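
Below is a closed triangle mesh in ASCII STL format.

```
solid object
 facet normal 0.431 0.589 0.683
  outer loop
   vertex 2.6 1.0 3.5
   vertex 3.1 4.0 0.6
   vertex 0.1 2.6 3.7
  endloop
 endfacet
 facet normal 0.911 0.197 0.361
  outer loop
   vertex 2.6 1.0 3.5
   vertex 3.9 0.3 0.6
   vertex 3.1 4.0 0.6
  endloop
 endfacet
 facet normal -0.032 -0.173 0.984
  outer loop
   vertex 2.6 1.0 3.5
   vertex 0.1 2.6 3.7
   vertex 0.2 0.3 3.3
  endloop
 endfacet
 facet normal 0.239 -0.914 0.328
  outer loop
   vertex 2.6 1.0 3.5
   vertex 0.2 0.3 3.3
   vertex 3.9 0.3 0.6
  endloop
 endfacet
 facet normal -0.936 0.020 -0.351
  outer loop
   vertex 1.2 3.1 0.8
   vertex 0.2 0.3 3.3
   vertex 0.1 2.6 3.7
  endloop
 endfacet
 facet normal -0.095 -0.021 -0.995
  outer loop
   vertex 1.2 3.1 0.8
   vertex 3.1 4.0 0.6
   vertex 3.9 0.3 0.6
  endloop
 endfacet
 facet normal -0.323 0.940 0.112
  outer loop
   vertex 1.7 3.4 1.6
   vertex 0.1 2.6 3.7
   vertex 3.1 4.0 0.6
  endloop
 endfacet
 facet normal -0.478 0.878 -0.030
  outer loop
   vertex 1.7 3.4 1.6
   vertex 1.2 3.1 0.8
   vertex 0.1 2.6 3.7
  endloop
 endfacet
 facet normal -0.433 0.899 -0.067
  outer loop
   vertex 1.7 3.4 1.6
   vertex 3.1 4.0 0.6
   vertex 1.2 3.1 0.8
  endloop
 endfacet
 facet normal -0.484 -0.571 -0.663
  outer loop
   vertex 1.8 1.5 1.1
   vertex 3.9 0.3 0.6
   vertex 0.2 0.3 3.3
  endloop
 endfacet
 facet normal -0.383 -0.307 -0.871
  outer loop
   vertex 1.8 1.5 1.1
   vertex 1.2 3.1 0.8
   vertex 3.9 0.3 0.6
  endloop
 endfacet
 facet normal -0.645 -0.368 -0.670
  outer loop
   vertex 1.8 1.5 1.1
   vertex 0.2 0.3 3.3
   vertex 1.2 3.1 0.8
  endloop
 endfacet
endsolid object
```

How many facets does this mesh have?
12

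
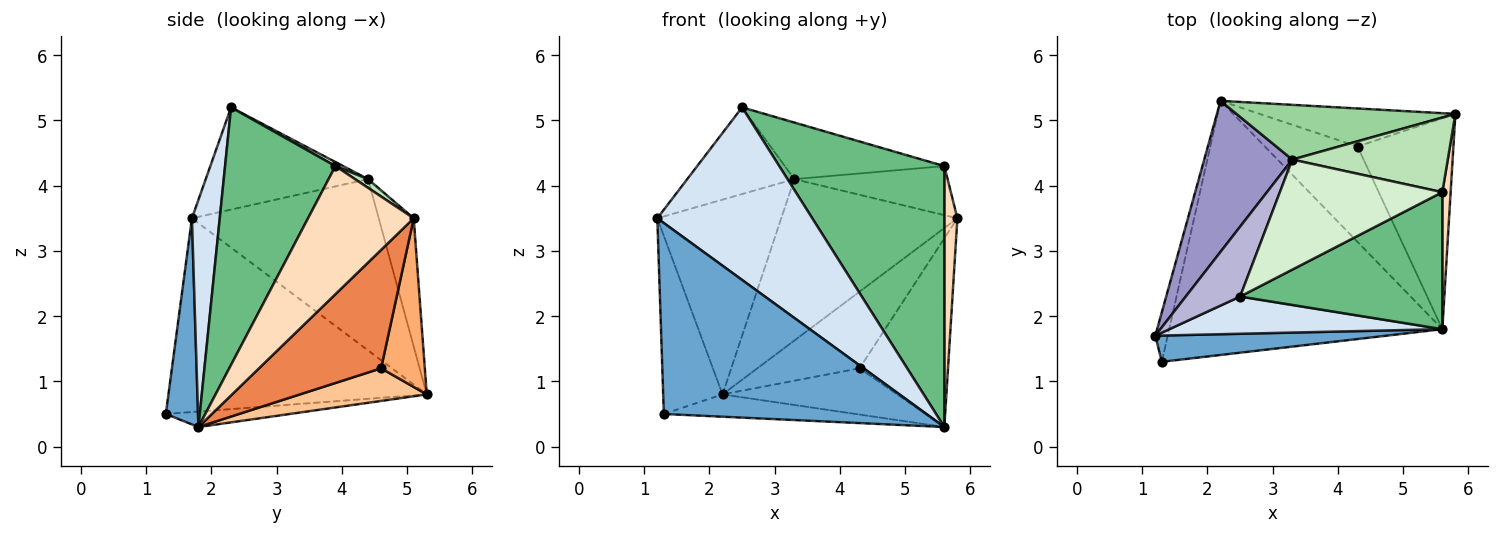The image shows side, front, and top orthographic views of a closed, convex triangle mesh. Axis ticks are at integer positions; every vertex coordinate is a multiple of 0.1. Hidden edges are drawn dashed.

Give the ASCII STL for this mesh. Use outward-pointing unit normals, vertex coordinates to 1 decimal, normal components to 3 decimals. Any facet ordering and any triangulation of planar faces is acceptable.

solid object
 facet normal 0.121 -0.983 0.135
  outer loop
   vertex 1.3 1.3 0.5
   vertex 5.6 1.8 0.3
   vertex 1.2 1.7 3.5
  endloop
 endfacet
 facet normal -0.973 0.224 -0.062
  outer loop
   vertex 1.3 1.3 0.5
   vertex 1.2 1.7 3.5
   vertex 2.2 5.3 0.8
  endloop
 endfacet
 facet normal -0.056 0.087 -0.995
  outer loop
   vertex 1.3 1.3 0.5
   vertex 2.2 5.3 0.8
   vertex 5.6 1.8 0.3
  endloop
 endfacet
 facet normal 0.173 -0.963 0.208
  outer loop
   vertex 2.5 2.3 5.2
   vertex 1.2 1.7 3.5
   vertex 5.6 1.8 0.3
  endloop
 endfacet
 facet normal 0.677 0.491 -0.548
  outer loop
   vertex 4.3 4.6 1.2
   vertex 5.8 5.1 3.5
   vertex 5.6 1.8 0.3
  endloop
 endfacet
 facet normal 0.358 0.836 -0.415
  outer loop
   vertex 4.3 4.6 1.2
   vertex 2.2 5.3 0.8
   vertex 5.8 5.1 3.5
  endloop
 endfacet
 facet normal 0.302 0.416 -0.858
  outer loop
   vertex 4.3 4.6 1.2
   vertex 5.6 1.8 0.3
   vertex 2.2 5.3 0.8
  endloop
 endfacet
 facet normal 0.990 -0.122 0.064
  outer loop
   vertex 5.6 3.9 4.3
   vertex 5.6 1.8 0.3
   vertex 5.8 5.1 3.5
  endloop
 endfacet
 facet normal 0.509 -0.762 0.400
  outer loop
   vertex 5.6 3.9 4.3
   vertex 2.5 2.3 5.2
   vertex 5.6 1.8 0.3
  endloop
 endfacet
 facet normal -0.185 0.931 0.315
  outer loop
   vertex 3.3 4.4 4.1
   vertex 5.8 5.1 3.5
   vertex 2.2 5.3 0.8
  endloop
 endfacet
 facet normal 0.047 0.549 0.835
  outer loop
   vertex 3.3 4.4 4.1
   vertex 5.6 3.9 4.3
   vertex 5.8 5.1 3.5
  endloop
 endfacet
 facet normal 0.022 0.457 0.889
  outer loop
   vertex 3.3 4.4 4.1
   vertex 2.5 2.3 5.2
   vertex 5.6 3.9 4.3
  endloop
 endfacet
 facet normal -0.766 0.508 0.394
  outer loop
   vertex 3.3 4.4 4.1
   vertex 2.2 5.3 0.8
   vertex 1.2 1.7 3.5
  endloop
 endfacet
 facet normal -0.763 0.503 0.406
  outer loop
   vertex 3.3 4.4 4.1
   vertex 1.2 1.7 3.5
   vertex 2.5 2.3 5.2
  endloop
 endfacet
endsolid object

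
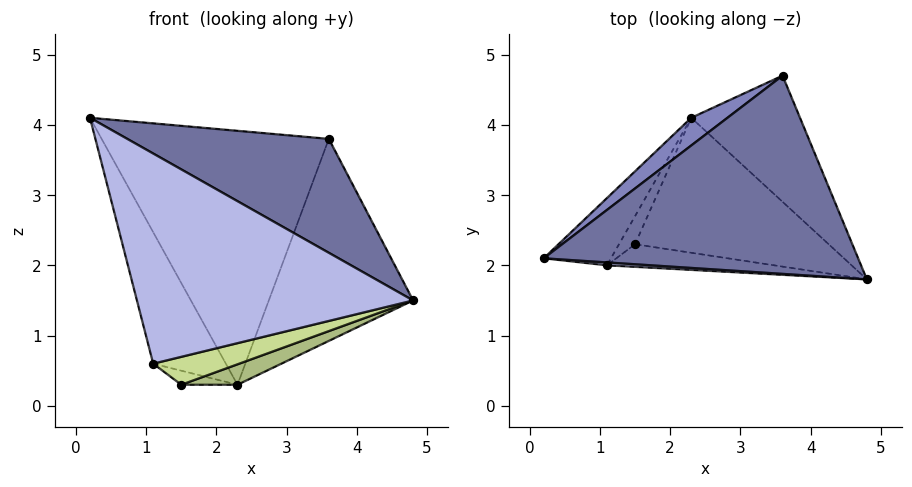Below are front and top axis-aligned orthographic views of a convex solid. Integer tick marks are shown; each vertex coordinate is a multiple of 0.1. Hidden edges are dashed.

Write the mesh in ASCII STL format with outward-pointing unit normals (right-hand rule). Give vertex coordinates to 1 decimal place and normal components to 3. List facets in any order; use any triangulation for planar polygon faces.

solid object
 facet normal 0.416 -0.453 0.788
  outer loop
   vertex 3.6 4.7 3.8
   vertex 0.2 2.1 4.1
   vertex 4.8 1.8 1.5
  endloop
 endfacet
 facet normal -0.600 0.795 0.087
  outer loop
   vertex 2.3 4.1 0.3
   vertex 0.2 2.1 4.1
   vertex 3.6 4.7 3.8
  endloop
 endfacet
 facet normal 0.719 0.589 -0.368
  outer loop
   vertex 2.3 4.1 0.3
   vertex 3.6 4.7 3.8
   vertex 4.8 1.8 1.5
  endloop
 endfacet
 facet normal -0.057 -0.998 0.014
  outer loop
   vertex 1.1 2.0 0.6
   vertex 4.8 1.8 1.5
   vertex 0.2 2.1 4.1
  endloop
 endfacet
 facet normal -0.858 0.457 -0.234
  outer loop
   vertex 1.1 2.0 0.6
   vertex 0.2 2.1 4.1
   vertex 2.3 4.1 0.3
  endloop
 endfacet
 facet normal 0.319 -0.142 -0.937
  outer loop
   vertex 1.5 2.3 0.3
   vertex 2.3 4.1 0.3
   vertex 4.8 1.8 1.5
  endloop
 endfacet
 facet normal 0.110 -0.772 -0.625
  outer loop
   vertex 1.5 2.3 0.3
   vertex 4.8 1.8 1.5
   vertex 1.1 2.0 0.6
  endloop
 endfacet
 facet normal -0.709 0.315 -0.630
  outer loop
   vertex 1.5 2.3 0.3
   vertex 1.1 2.0 0.6
   vertex 2.3 4.1 0.3
  endloop
 endfacet
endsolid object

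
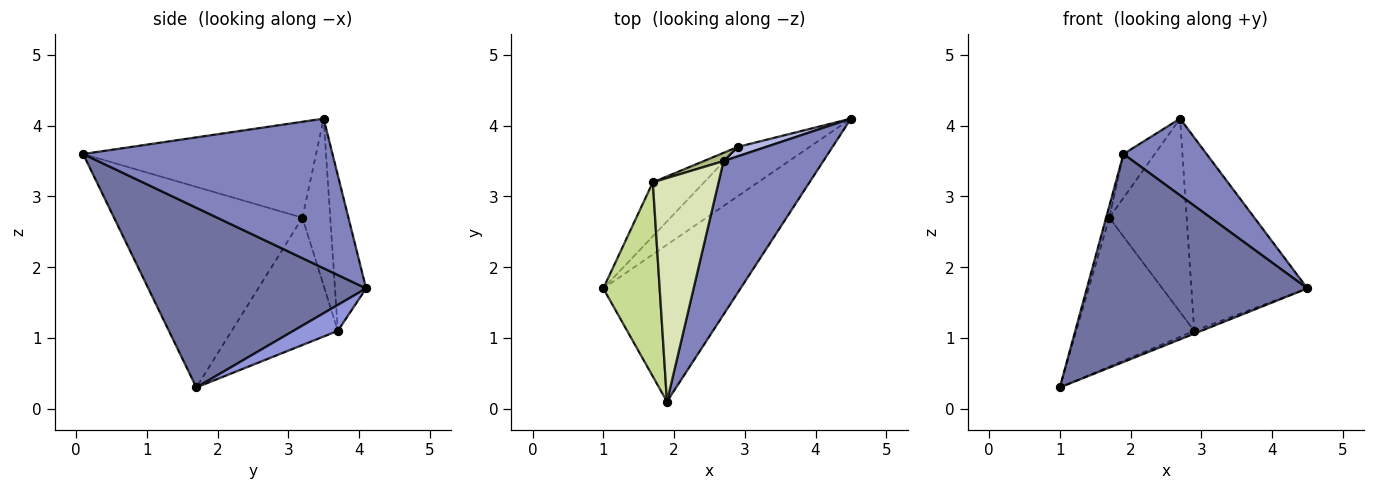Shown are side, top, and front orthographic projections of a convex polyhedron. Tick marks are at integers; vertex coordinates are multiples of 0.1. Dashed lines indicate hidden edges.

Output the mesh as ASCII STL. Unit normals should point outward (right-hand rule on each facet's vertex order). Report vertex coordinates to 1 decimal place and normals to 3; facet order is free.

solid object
 facet normal 0.619 -0.627 -0.473
  outer loop
   vertex 1.9 0.1 3.6
   vertex 1.0 1.7 0.3
   vertex 4.5 4.1 1.7
  endloop
 endfacet
 facet normal 0.802 -0.267 0.535
  outer loop
   vertex 2.7 3.5 4.1
   vertex 1.9 0.1 3.6
   vertex 4.5 4.1 1.7
  endloop
 endfacet
 facet normal 0.339 0.054 -0.939
  outer loop
   vertex 2.9 3.7 1.1
   vertex 4.5 4.1 1.7
   vertex 1.0 1.7 0.3
  endloop
 endfacet
 facet normal -0.259 0.965 0.047
  outer loop
   vertex 2.9 3.7 1.1
   vertex 2.7 3.5 4.1
   vertex 4.5 4.1 1.7
  endloop
 endfacet
 facet normal -0.646 0.718 -0.260
  outer loop
   vertex 1.7 3.2 2.7
   vertex 2.9 3.7 1.1
   vertex 1.0 1.7 0.3
  endloop
 endfacet
 facet normal -0.338 0.940 0.040
  outer loop
   vertex 1.7 3.2 2.7
   vertex 2.7 3.5 4.1
   vertex 2.9 3.7 1.1
  endloop
 endfacet
 facet normal -0.963 0.016 0.270
  outer loop
   vertex 1.7 3.2 2.7
   vertex 1.0 1.7 0.3
   vertex 1.9 0.1 3.6
  endloop
 endfacet
 facet normal -0.820 0.110 0.562
  outer loop
   vertex 1.7 3.2 2.7
   vertex 1.9 0.1 3.6
   vertex 2.7 3.5 4.1
  endloop
 endfacet
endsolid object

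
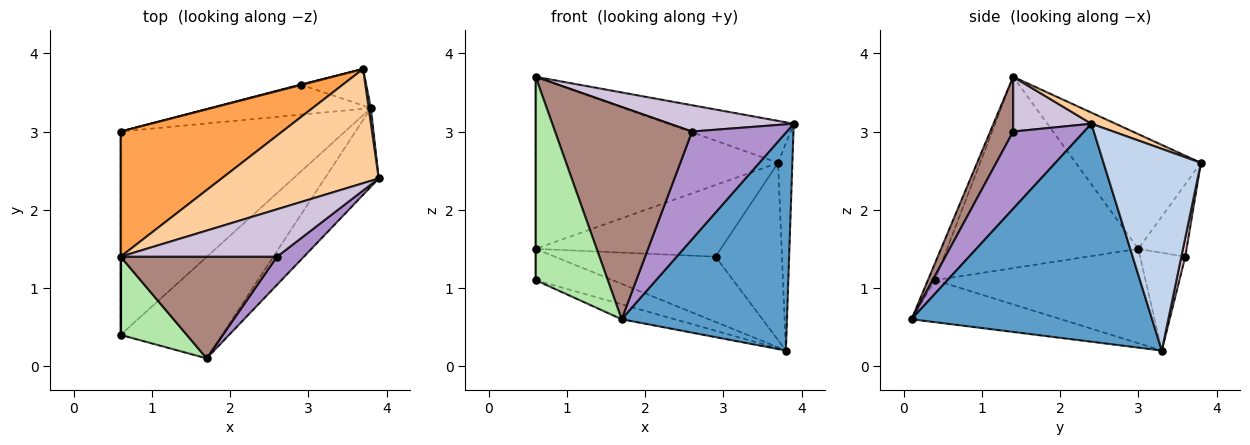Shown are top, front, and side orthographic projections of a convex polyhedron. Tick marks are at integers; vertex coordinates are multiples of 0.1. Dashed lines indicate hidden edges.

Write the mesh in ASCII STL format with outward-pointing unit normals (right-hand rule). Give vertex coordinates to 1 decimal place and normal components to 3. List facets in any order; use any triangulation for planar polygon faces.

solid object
 facet normal 0.807 -0.555 -0.200
  outer loop
   vertex 3.8 3.3 0.2
   vertex 3.9 2.4 3.1
   vertex 1.7 0.1 0.6
  endloop
 endfacet
 facet normal 0.989 0.145 0.011
  outer loop
   vertex 3.7 3.8 2.6
   vertex 3.9 2.4 3.1
   vertex 3.8 3.3 0.2
  endloop
 endfacet
 facet normal -0.385 0.746 0.543
  outer loop
   vertex 3.7 3.8 2.6
   vertex 0.6 3.0 1.5
   vertex 0.6 1.4 3.7
  endloop
 endfacet
 facet normal 0.066 0.344 0.937
  outer loop
   vertex 3.7 3.8 2.6
   vertex 0.6 1.4 3.7
   vertex 3.9 2.4 3.1
  endloop
 endfacet
 facet normal -1.000 0.000 0.000
  outer loop
   vertex 0.6 0.4 1.1
   vertex 0.6 1.4 3.7
   vertex 0.6 3.0 1.5
  endloop
 endfacet
 facet normal -0.091 -0.929 0.357
  outer loop
   vertex 0.6 0.4 1.1
   vertex 1.7 0.1 0.6
   vertex 0.6 1.4 3.7
  endloop
 endfacet
 facet normal -0.384 0.140 -0.913
  outer loop
   vertex 0.6 0.4 1.1
   vertex 0.6 3.0 1.5
   vertex 3.8 3.3 0.2
  endloop
 endfacet
 facet normal -0.379 0.135 -0.915
  outer loop
   vertex 0.6 0.4 1.1
   vertex 3.8 3.3 0.2
   vertex 1.7 0.1 0.6
  endloop
 endfacet
 facet normal 0.587 -0.783 0.204
  outer loop
   vertex 2.6 1.4 3.0
   vertex 1.7 0.1 0.6
   vertex 3.9 2.4 3.1
  endloop
 endfacet
 facet normal 0.293 -0.464 0.836
  outer loop
   vertex 2.6 1.4 3.0
   vertex 3.9 2.4 3.1
   vertex 0.6 1.4 3.7
  endloop
 endfacet
 facet normal 0.149 -0.892 0.427
  outer loop
   vertex 2.6 1.4 3.0
   vertex 0.6 1.4 3.7
   vertex 1.7 0.1 0.6
  endloop
 endfacet
 facet normal -0.247 0.880 -0.405
  outer loop
   vertex 2.9 3.6 1.4
   vertex 3.8 3.3 0.2
   vertex 0.6 3.0 1.5
  endloop
 endfacet
 facet normal -0.252 0.968 0.007
  outer loop
   vertex 2.9 3.6 1.4
   vertex 0.6 3.0 1.5
   vertex 3.7 3.8 2.6
  endloop
 endfacet
 facet normal 0.058 0.978 -0.201
  outer loop
   vertex 2.9 3.6 1.4
   vertex 3.7 3.8 2.6
   vertex 3.8 3.3 0.2
  endloop
 endfacet
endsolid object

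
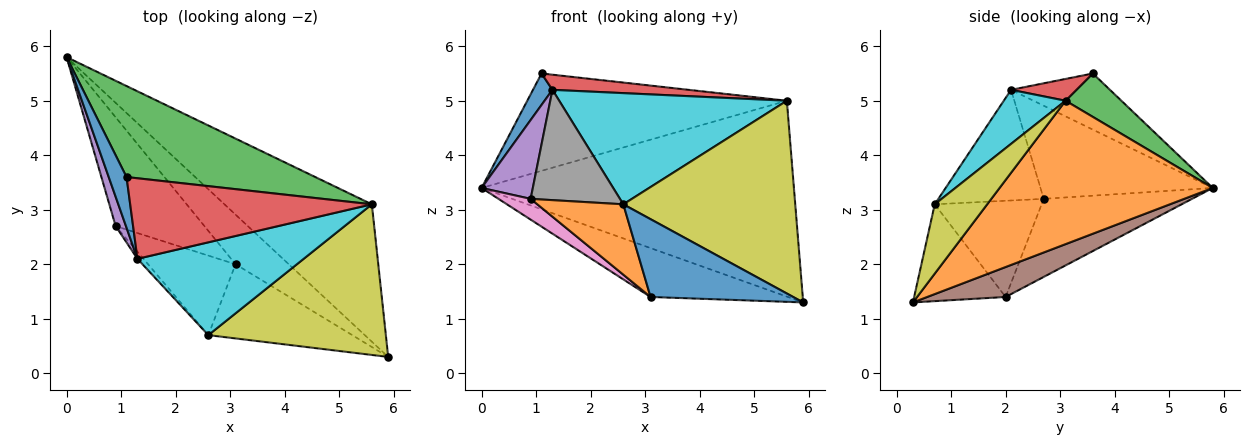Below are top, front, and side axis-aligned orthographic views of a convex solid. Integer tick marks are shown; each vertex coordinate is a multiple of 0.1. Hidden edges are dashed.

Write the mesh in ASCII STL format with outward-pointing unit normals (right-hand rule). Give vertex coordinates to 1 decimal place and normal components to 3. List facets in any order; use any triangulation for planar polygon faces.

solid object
 facet normal -0.937 -0.184 0.297
  outer loop
   vertex 1.3 2.1 5.2
   vertex 1.1 3.6 5.5
   vertex 0.0 5.8 3.4
  endloop
 endfacet
 facet normal 0.488 0.715 -0.501
  outer loop
   vertex 5.6 3.1 5.0
   vertex 5.9 0.3 1.3
   vertex 0.0 5.8 3.4
  endloop
 endfacet
 facet normal 0.155 0.722 0.675
  outer loop
   vertex 5.6 3.1 5.0
   vertex 0.0 5.8 3.4
   vertex 1.1 3.6 5.5
  endloop
 endfacet
 facet normal 0.088 -0.184 0.979
  outer loop
   vertex 5.6 3.1 5.0
   vertex 1.1 3.6 5.5
   vertex 1.3 2.1 5.2
  endloop
 endfacet
 facet normal -0.953 -0.284 0.106
  outer loop
   vertex 0.9 2.7 3.2
   vertex 1.3 2.1 5.2
   vertex 0.0 5.8 3.4
  endloop
 endfacet
 facet normal 0.372 0.651 -0.661
  outer loop
   vertex 3.1 2.0 1.4
   vertex 0.0 5.8 3.4
   vertex 5.9 0.3 1.3
  endloop
 endfacet
 facet normal -0.653 -0.142 -0.744
  outer loop
   vertex 3.1 2.0 1.4
   vertex 0.9 2.7 3.2
   vertex 0.0 5.8 3.4
  endloop
 endfacet
 facet normal -0.762 -0.646 -0.041
  outer loop
   vertex 2.6 0.7 3.1
   vertex 1.3 2.1 5.2
   vertex 0.9 2.7 3.2
  endloop
 endfacet
 facet normal 0.234 -0.766 0.599
  outer loop
   vertex 2.6 0.7 3.1
   vertex 5.9 0.3 1.3
   vertex 5.6 3.1 5.0
  endloop
 endfacet
 facet normal 0.204 -0.752 0.627
  outer loop
   vertex 2.6 0.7 3.1
   vertex 5.6 3.1 5.0
   vertex 1.3 2.1 5.2
  endloop
 endfacet
 facet normal -0.421 -0.657 -0.626
  outer loop
   vertex 2.6 0.7 3.1
   vertex 3.1 2.0 1.4
   vertex 5.9 0.3 1.3
  endloop
 endfacet
 facet normal -0.636 -0.511 -0.578
  outer loop
   vertex 2.6 0.7 3.1
   vertex 0.9 2.7 3.2
   vertex 3.1 2.0 1.4
  endloop
 endfacet
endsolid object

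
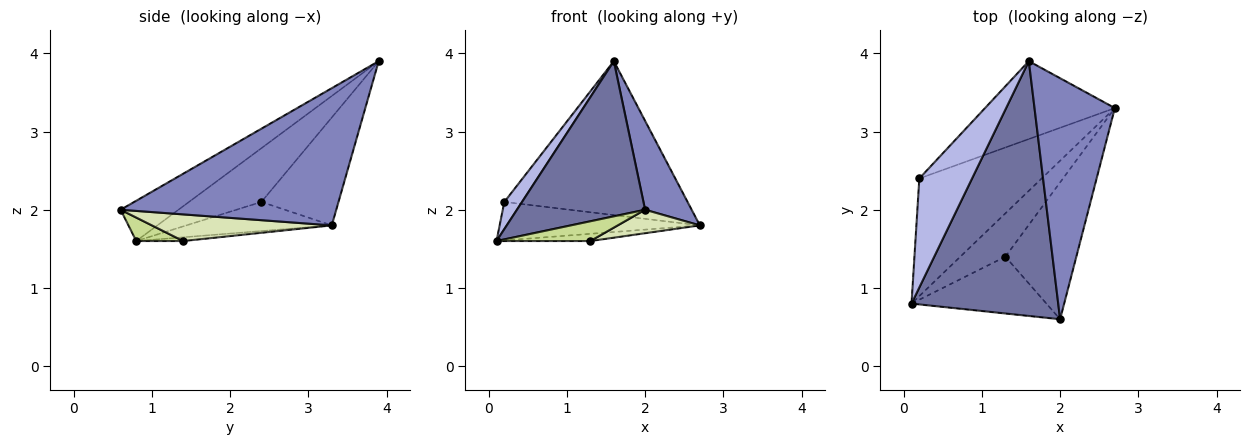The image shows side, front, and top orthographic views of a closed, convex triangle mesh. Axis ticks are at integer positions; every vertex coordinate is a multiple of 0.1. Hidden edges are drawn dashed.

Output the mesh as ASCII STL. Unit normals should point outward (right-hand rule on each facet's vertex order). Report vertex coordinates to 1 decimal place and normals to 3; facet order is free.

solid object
 facet normal -0.228 -0.506 0.831
  outer loop
   vertex 1.6 3.9 3.9
   vertex 0.1 0.8 1.6
   vertex 2.0 0.6 2.0
  endloop
 endfacet
 facet normal 0.848 -0.183 0.497
  outer loop
   vertex 1.6 3.9 3.9
   vertex 2.0 0.6 2.0
   vertex 2.7 3.3 1.8
  endloop
 endfacet
 facet normal -0.220 0.303 -0.927
  outer loop
   vertex 0.2 2.4 2.1
   vertex 2.7 3.3 1.8
   vertex 0.1 0.8 1.6
  endloop
 endfacet
 facet normal -0.703 -0.172 0.690
  outer loop
   vertex 0.2 2.4 2.1
   vertex 0.1 0.8 1.6
   vertex 1.6 3.9 3.9
  endloop
 endfacet
 facet normal -0.351 0.835 -0.423
  outer loop
   vertex 0.2 2.4 2.1
   vertex 1.6 3.9 3.9
   vertex 2.7 3.3 1.8
  endloop
 endfacet
 facet normal -0.082 0.164 -0.983
  outer loop
   vertex 1.3 1.4 1.6
   vertex 0.1 0.8 1.6
   vertex 2.7 3.3 1.8
  endloop
 endfacet
 facet normal 0.162 -0.324 -0.932
  outer loop
   vertex 1.3 1.4 1.6
   vertex 2.0 0.6 2.0
   vertex 0.1 0.8 1.6
  endloop
 endfacet
 facet normal 0.347 -0.158 -0.924
  outer loop
   vertex 1.3 1.4 1.6
   vertex 2.7 3.3 1.8
   vertex 2.0 0.6 2.0
  endloop
 endfacet
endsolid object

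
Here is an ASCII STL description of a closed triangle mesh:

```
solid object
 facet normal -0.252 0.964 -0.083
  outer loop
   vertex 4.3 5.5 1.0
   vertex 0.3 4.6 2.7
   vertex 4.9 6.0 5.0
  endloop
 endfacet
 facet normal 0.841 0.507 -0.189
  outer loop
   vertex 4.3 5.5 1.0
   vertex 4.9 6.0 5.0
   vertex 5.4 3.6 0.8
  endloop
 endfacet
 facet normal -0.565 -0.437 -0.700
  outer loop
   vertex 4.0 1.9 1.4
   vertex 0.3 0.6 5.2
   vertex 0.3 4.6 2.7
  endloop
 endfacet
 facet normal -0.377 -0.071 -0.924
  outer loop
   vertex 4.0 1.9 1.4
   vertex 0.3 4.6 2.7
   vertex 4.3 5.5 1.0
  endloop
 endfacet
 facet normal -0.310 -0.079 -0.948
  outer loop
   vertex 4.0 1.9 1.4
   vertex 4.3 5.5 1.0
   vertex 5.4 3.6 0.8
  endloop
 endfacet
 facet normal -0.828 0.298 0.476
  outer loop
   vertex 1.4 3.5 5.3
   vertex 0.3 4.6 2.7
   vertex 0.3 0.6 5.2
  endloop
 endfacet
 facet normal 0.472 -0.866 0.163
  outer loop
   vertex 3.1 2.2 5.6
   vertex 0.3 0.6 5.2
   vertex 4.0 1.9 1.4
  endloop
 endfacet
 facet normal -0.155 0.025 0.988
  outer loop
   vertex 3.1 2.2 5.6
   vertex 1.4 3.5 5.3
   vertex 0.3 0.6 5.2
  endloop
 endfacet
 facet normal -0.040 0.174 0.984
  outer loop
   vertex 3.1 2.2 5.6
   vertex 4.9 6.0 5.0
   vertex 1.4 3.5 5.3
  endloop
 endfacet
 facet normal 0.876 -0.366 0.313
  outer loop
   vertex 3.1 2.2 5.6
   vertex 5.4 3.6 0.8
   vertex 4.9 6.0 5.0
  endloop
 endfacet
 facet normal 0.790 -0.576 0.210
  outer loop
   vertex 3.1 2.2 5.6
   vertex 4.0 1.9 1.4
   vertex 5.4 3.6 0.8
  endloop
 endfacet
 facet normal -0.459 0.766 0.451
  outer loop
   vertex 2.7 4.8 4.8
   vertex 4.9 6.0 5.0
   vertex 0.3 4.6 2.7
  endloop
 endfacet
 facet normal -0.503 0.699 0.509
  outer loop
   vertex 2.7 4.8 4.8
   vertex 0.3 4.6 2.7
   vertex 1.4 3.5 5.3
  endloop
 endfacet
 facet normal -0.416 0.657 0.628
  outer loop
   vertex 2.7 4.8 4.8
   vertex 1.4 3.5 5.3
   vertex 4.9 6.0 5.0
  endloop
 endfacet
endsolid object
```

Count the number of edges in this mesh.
21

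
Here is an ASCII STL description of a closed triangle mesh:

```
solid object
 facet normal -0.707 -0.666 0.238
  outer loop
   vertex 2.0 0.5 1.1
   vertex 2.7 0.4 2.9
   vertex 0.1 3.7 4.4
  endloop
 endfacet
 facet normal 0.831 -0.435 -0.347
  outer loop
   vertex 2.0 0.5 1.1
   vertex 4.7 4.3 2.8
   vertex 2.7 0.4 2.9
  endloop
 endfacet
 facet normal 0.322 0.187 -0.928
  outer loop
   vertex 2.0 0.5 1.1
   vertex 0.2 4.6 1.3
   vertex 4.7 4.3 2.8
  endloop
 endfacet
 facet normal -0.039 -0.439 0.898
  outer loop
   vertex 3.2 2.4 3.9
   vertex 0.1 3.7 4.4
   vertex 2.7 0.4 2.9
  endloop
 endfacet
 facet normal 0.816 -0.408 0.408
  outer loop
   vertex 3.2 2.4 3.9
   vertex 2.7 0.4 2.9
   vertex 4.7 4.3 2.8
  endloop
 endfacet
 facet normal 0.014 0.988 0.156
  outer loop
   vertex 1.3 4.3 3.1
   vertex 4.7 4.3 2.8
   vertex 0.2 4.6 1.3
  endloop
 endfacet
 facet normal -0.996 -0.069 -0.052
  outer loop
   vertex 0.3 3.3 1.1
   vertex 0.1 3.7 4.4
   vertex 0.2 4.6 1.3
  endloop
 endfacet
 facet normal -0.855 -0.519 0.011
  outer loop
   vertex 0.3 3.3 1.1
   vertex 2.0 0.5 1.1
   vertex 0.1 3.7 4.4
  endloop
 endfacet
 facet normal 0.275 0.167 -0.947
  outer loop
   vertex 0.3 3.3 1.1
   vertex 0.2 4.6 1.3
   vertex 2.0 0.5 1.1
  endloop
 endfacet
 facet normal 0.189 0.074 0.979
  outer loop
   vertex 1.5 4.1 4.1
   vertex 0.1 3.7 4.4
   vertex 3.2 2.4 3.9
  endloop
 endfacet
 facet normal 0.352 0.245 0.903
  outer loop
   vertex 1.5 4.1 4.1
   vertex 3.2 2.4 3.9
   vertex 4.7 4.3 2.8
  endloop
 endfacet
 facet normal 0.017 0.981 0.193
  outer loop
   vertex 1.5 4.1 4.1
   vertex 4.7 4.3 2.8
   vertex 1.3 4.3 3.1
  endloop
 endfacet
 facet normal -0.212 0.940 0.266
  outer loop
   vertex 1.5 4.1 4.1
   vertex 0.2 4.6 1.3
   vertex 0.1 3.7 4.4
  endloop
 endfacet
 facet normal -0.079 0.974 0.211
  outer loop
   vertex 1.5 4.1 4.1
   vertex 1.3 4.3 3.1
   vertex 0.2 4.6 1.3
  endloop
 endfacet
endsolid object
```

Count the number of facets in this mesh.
14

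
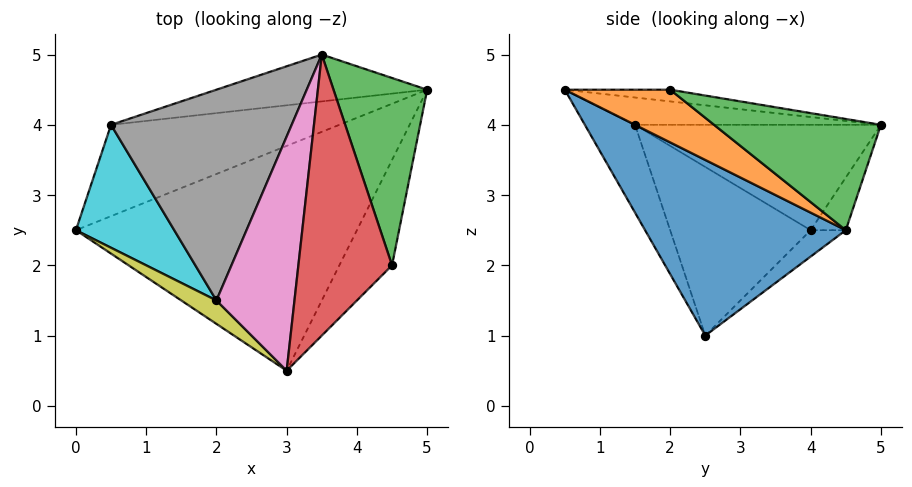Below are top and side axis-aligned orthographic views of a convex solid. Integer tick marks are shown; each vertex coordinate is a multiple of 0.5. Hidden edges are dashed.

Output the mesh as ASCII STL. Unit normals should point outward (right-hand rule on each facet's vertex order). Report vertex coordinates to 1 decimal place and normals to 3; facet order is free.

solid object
 facet normal 0.436 -0.567 -0.698
  outer loop
   vertex 3.0 0.5 4.5
   vertex 0.0 2.5 1.0
   vertex 5.0 4.5 2.5
  endloop
 endfacet
 facet normal 0.577 -0.577 -0.577
  outer loop
   vertex 4.5 2.0 4.5
   vertex 3.0 0.5 4.5
   vertex 5.0 4.5 2.5
  endloop
 endfacet
 facet normal 0.719 0.341 0.606
  outer loop
   vertex 4.5 2.0 4.5
   vertex 5.0 4.5 2.5
   vertex 3.5 5.0 4.0
  endloop
 endfacet
 facet normal -0.123 0.123 0.985
  outer loop
   vertex 4.5 2.0 4.5
   vertex 3.5 5.0 4.0
   vertex 3.0 0.5 4.5
  endloop
 endfacet
 facet normal -0.080 0.718 -0.691
  outer loop
   vertex 0.5 4.0 2.5
   vertex 5.0 4.5 2.5
   vertex 0.0 2.5 1.0
  endloop
 endfacet
 facet normal -0.101 0.909 -0.404
  outer loop
   vertex 0.5 4.0 2.5
   vertex 3.5 5.0 4.0
   vertex 5.0 4.5 2.5
  endloop
 endfacet
 facet normal -0.327 0.140 0.935
  outer loop
   vertex 2.0 1.5 4.0
   vertex 3.0 0.5 4.5
   vertex 3.5 5.0 4.0
  endloop
 endfacet
 facet normal -0.493 0.211 0.844
  outer loop
   vertex 2.0 1.5 4.0
   vertex 3.5 5.0 4.0
   vertex 0.5 4.0 2.5
  endloop
 endfacet
 facet normal -0.745 -0.596 0.298
  outer loop
   vertex 2.0 1.5 4.0
   vertex 0.0 2.5 1.0
   vertex 3.0 0.5 4.5
  endloop
 endfacet
 facet normal -0.844 -0.211 0.493
  outer loop
   vertex 2.0 1.5 4.0
   vertex 0.5 4.0 2.5
   vertex 0.0 2.5 1.0
  endloop
 endfacet
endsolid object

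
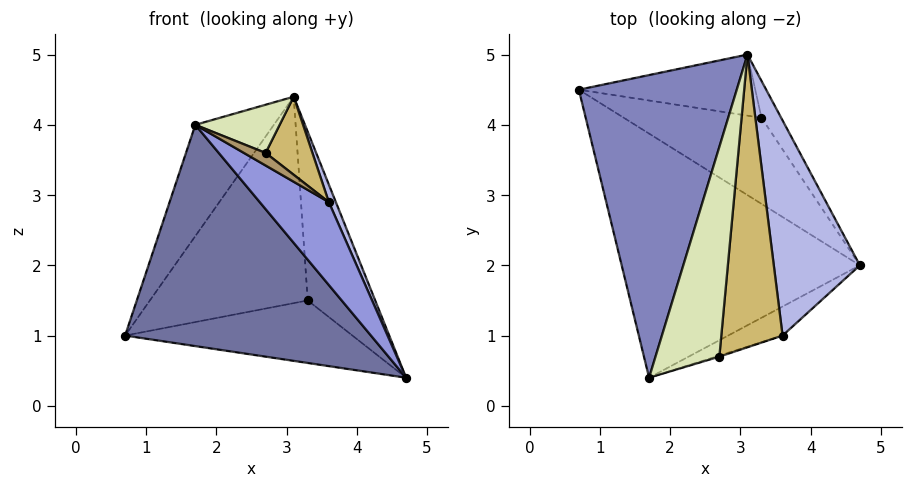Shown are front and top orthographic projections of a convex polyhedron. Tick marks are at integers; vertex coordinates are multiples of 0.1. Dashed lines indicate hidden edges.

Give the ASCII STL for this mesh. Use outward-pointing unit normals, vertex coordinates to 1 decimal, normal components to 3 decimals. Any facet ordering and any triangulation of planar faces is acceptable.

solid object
 facet normal -0.469 -0.593 -0.654
  outer loop
   vertex 1.7 0.4 4.0
   vertex 0.7 4.5 1.0
   vertex 4.7 2.0 0.4
  endloop
 endfacet
 facet normal -0.814 0.200 0.545
  outer loop
   vertex 3.1 5.0 4.4
   vertex 0.7 4.5 1.0
   vertex 1.7 0.4 4.0
  endloop
 endfacet
 facet normal 0.106 -0.938 -0.329
  outer loop
   vertex 3.6 1.0 2.9
   vertex 1.7 0.4 4.0
   vertex 4.7 2.0 0.4
  endloop
 endfacet
 facet normal 0.919 -0.032 0.392
  outer loop
   vertex 3.6 1.0 2.9
   vertex 4.7 2.0 0.4
   vertex 3.1 5.0 4.4
  endloop
 endfacet
 facet normal 0.239 0.571 -0.786
  outer loop
   vertex 3.3 4.1 1.5
   vertex 4.7 2.0 0.4
   vertex 0.7 4.5 1.0
  endloop
 endfacet
 facet normal 0.198 0.940 -0.278
  outer loop
   vertex 3.3 4.1 1.5
   vertex 0.7 4.5 1.0
   vertex 3.1 5.0 4.4
  endloop
 endfacet
 facet normal 0.792 0.596 -0.130
  outer loop
   vertex 3.3 4.1 1.5
   vertex 3.1 5.0 4.4
   vertex 4.7 2.0 0.4
  endloop
 endfacet
 facet normal 0.416 -0.204 0.886
  outer loop
   vertex 2.7 0.7 3.6
   vertex 3.1 5.0 4.4
   vertex 1.7 0.4 4.0
  endloop
 endfacet
 facet normal 0.255 -0.963 -0.085
  outer loop
   vertex 2.7 0.7 3.6
   vertex 1.7 0.4 4.0
   vertex 3.6 1.0 2.9
  endloop
 endfacet
 facet normal 0.642 -0.198 0.741
  outer loop
   vertex 2.7 0.7 3.6
   vertex 3.6 1.0 2.9
   vertex 3.1 5.0 4.4
  endloop
 endfacet
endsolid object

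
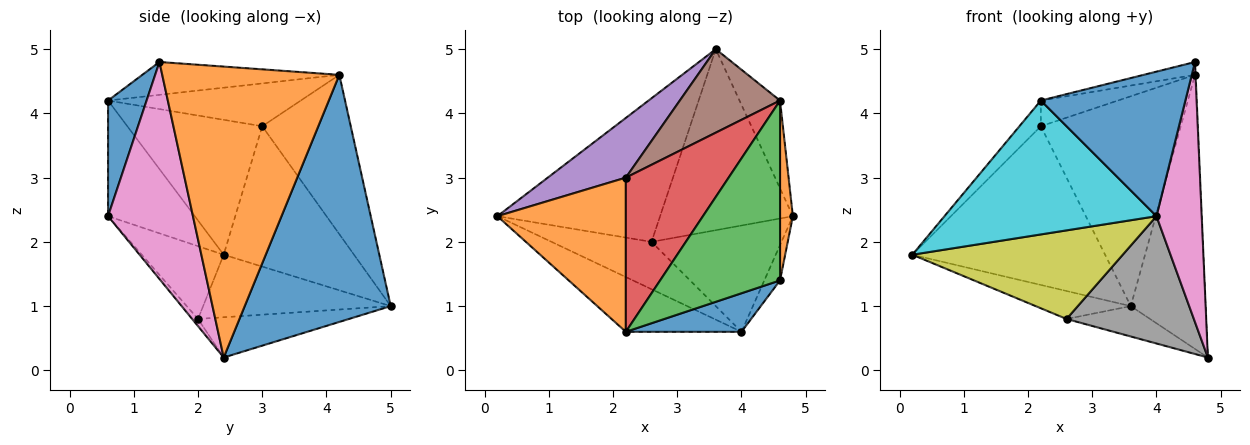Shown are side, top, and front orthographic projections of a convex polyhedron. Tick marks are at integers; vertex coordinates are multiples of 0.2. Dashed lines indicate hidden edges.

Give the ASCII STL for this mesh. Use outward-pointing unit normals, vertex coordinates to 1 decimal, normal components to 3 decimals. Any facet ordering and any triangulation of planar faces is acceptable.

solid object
 facet normal 0.881 0.451 -0.144
  outer loop
   vertex 4.6 4.2 4.6
   vertex 4.8 2.4 0.2
   vertex 3.6 5.0 1.0
  endloop
 endfacet
 facet normal 0.999 0.003 0.044
  outer loop
   vertex 4.6 4.2 4.6
   vertex 4.6 1.4 4.8
   vertex 4.8 2.4 0.2
  endloop
 endfacet
 facet normal -0.353 0.179 -0.918
  outer loop
   vertex 2.6 2.0 0.8
   vertex 0.2 2.4 1.8
   vertex 3.6 5.0 1.0
  endloop
 endfacet
 facet normal -0.287 0.158 -0.945
  outer loop
   vertex 2.6 2.0 0.8
   vertex 3.6 5.0 1.0
   vertex 4.8 2.4 0.2
  endloop
 endfacet
 facet normal -0.535 0.791 0.298
  outer loop
   vertex 2.2 3.0 3.8
   vertex 3.6 5.0 1.0
   vertex 0.2 2.4 1.8
  endloop
 endfacet
 facet normal -0.507 0.801 0.319
  outer loop
   vertex 2.2 3.0 3.8
   vertex 4.6 4.2 4.6
   vertex 3.6 5.0 1.0
  endloop
 endfacet
 facet normal 0.881 -0.469 -0.064
  outer loop
   vertex 4.0 0.6 2.4
   vertex 4.8 2.4 0.2
   vertex 4.6 1.4 4.8
  endloop
 endfacet
 facet normal -0.035 -0.767 -0.640
  outer loop
   vertex 4.0 0.6 2.4
   vertex 2.6 2.0 0.8
   vertex 4.8 2.4 0.2
  endloop
 endfacet
 facet normal -0.325 -0.834 -0.446
  outer loop
   vertex 4.0 0.6 2.4
   vertex 0.2 2.4 1.8
   vertex 2.6 2.0 0.8
  endloop
 endfacet
 facet normal -0.354 -0.866 -0.354
  outer loop
   vertex 2.2 0.6 4.2
   vertex 0.2 2.4 1.8
   vertex 4.0 0.6 2.4
  endloop
 endfacet
 facet normal 0.250 -0.936 0.250
  outer loop
   vertex 2.2 0.6 4.2
   vertex 4.0 0.6 2.4
   vertex 4.6 1.4 4.8
  endloop
 endfacet
 facet normal -0.719 0.114 0.685
  outer loop
   vertex 2.2 0.6 4.2
   vertex 2.2 3.0 3.8
   vertex 0.2 2.4 1.8
  endloop
 endfacet
 facet normal -0.263 0.069 0.962
  outer loop
   vertex 2.2 0.6 4.2
   vertex 4.6 1.4 4.8
   vertex 4.6 4.2 4.6
  endloop
 endfacet
 facet normal -0.380 0.152 0.912
  outer loop
   vertex 2.2 0.6 4.2
   vertex 4.6 4.2 4.6
   vertex 2.2 3.0 3.8
  endloop
 endfacet
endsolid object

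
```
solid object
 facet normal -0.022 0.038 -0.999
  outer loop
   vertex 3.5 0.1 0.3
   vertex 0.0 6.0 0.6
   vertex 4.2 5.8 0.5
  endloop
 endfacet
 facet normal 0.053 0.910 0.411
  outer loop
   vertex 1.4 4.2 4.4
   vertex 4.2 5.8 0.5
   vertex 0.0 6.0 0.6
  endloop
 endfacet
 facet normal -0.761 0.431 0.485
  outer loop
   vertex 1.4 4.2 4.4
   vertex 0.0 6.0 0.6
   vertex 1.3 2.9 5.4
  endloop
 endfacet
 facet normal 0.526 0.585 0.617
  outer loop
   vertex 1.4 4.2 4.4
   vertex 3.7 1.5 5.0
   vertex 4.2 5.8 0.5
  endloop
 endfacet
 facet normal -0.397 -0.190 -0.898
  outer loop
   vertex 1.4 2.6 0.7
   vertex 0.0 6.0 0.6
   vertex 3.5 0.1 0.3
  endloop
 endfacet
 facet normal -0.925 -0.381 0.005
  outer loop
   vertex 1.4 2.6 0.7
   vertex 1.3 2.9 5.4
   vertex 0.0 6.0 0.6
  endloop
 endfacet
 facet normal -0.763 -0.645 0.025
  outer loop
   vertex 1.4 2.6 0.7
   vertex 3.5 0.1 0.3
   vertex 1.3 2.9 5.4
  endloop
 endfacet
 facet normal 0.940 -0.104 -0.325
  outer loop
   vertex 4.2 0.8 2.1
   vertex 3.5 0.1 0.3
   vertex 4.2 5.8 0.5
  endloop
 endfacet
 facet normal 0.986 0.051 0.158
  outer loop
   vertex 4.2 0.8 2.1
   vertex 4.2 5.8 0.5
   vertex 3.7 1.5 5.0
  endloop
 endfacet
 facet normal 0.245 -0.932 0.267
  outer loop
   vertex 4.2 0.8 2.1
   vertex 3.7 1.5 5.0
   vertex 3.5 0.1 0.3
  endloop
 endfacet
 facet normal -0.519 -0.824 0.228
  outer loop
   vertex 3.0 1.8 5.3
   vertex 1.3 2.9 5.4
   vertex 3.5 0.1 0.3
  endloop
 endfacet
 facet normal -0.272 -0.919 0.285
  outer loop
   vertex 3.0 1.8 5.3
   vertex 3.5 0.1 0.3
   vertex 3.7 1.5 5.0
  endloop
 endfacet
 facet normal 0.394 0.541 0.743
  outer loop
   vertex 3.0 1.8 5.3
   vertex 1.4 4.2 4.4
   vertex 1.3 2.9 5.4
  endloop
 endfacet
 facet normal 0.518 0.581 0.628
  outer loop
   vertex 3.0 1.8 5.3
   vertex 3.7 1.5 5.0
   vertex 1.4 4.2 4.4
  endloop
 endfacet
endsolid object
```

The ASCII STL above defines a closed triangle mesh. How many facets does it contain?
14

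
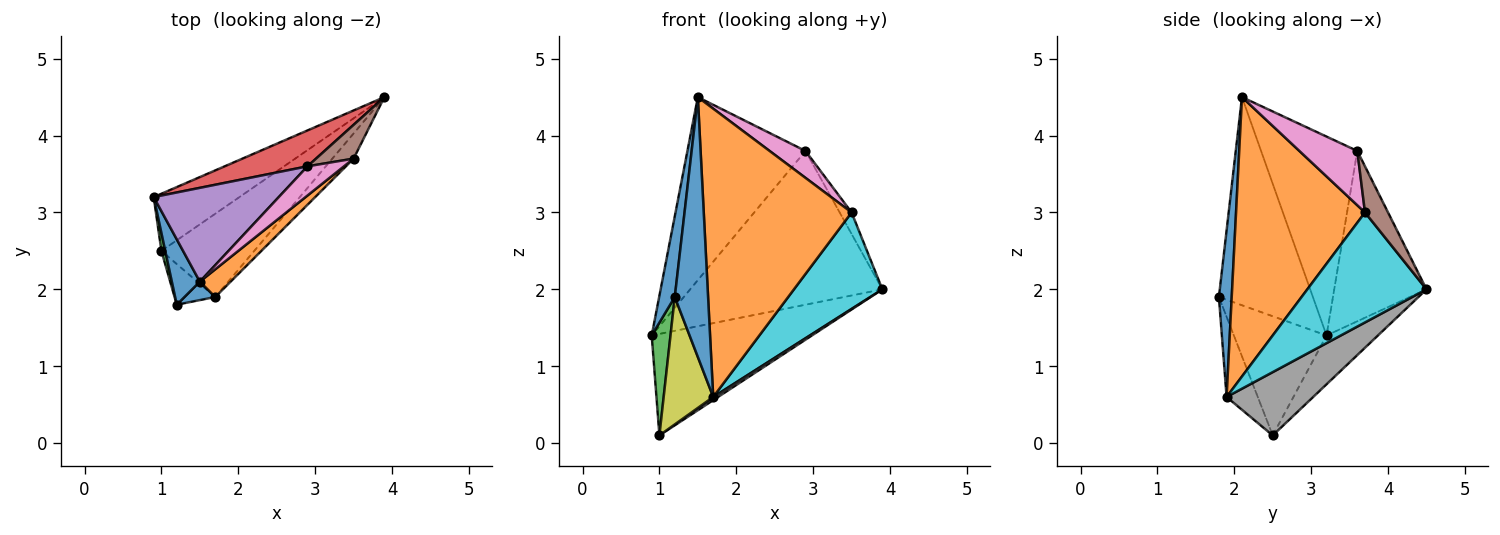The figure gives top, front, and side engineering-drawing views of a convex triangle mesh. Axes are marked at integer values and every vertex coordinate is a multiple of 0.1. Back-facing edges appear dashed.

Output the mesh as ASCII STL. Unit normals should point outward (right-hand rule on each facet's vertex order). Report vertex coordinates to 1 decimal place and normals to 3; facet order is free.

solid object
 facet normal -0.978 -0.163 0.132
  outer loop
   vertex 1.5 2.1 4.5
   vertex 0.9 3.2 1.4
   vertex 1.2 1.8 1.9
  endloop
 endfacet
 facet normal -0.269 0.839 -0.473
  outer loop
   vertex 1.0 2.5 0.1
   vertex 0.9 3.2 1.4
   vertex 3.9 4.5 2.0
  endloop
 endfacet
 facet normal -0.980 -0.199 0.032
  outer loop
   vertex 1.0 2.5 0.1
   vertex 1.2 1.8 1.9
   vertex 0.9 3.2 1.4
  endloop
 endfacet
 facet normal -0.423 0.882 0.206
  outer loop
   vertex 2.9 3.6 3.8
   vertex 3.9 4.5 2.0
   vertex 0.9 3.2 1.4
  endloop
 endfacet
 facet normal -0.587 0.720 0.369
  outer loop
   vertex 2.9 3.6 3.8
   vertex 0.9 3.2 1.4
   vertex 1.5 2.1 4.5
  endloop
 endfacet
 facet normal 0.719 0.373 0.586
  outer loop
   vertex 3.5 3.7 3.0
   vertex 3.9 4.5 2.0
   vertex 2.9 3.6 3.8
  endloop
 endfacet
 facet normal 0.738 -0.457 0.496
  outer loop
   vertex 3.5 3.7 3.0
   vertex 2.9 3.6 3.8
   vertex 1.5 2.1 4.5
  endloop
 endfacet
 facet normal 0.563 -0.032 -0.826
  outer loop
   vertex 1.7 1.9 0.6
   vertex 1.0 2.5 0.1
   vertex 3.9 4.5 2.0
  endloop
 endfacet
 facet normal -0.514 -0.817 -0.261
  outer loop
   vertex 1.7 1.9 0.6
   vertex 1.2 1.8 1.9
   vertex 1.0 2.5 0.1
  endloop
 endfacet
 facet normal 0.794 -0.589 -0.154
  outer loop
   vertex 1.7 1.9 0.6
   vertex 3.9 4.5 2.0
   vertex 3.5 3.7 3.0
  endloop
 endfacet
 facet normal 0.358 -0.931 0.066
  outer loop
   vertex 1.7 1.9 0.6
   vertex 1.5 2.1 4.5
   vertex 1.2 1.8 1.9
  endloop
 endfacet
 facet normal 0.656 -0.752 0.072
  outer loop
   vertex 1.7 1.9 0.6
   vertex 3.5 3.7 3.0
   vertex 1.5 2.1 4.5
  endloop
 endfacet
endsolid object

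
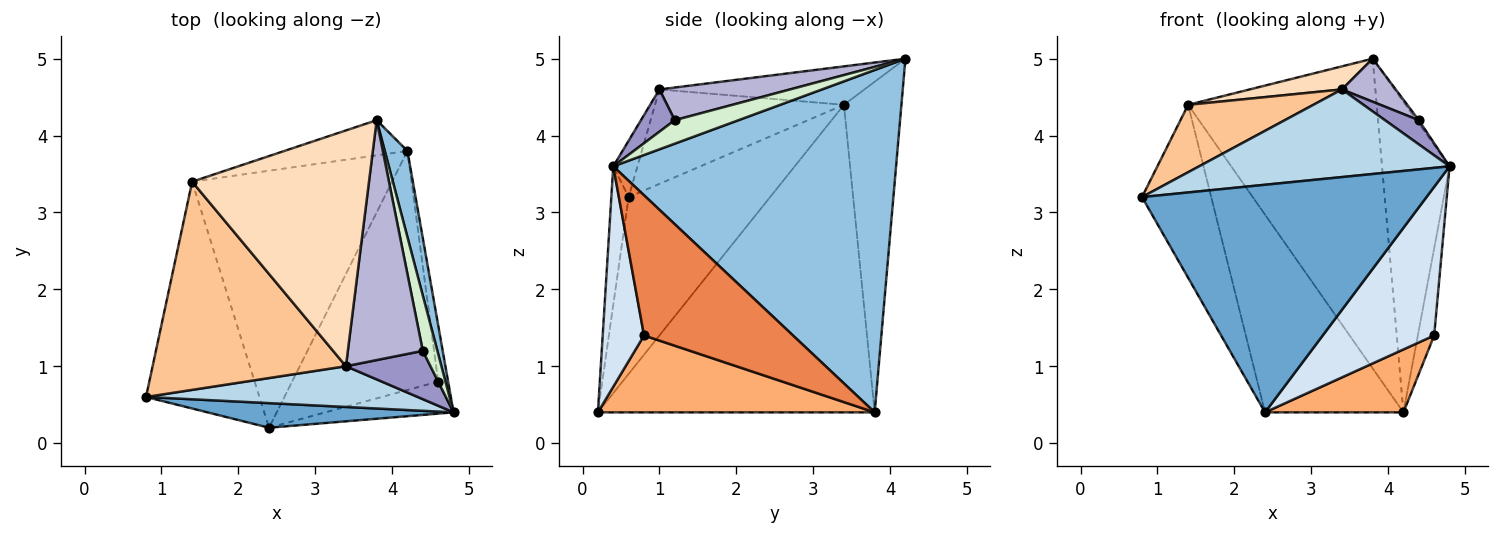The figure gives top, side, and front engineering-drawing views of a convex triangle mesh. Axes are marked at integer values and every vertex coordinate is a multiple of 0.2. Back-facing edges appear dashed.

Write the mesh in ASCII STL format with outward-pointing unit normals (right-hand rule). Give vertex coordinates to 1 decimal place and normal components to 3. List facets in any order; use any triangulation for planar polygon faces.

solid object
 facet normal -0.060 -0.992 0.107
  outer loop
   vertex 2.4 0.2 0.4
   vertex 4.8 0.4 3.6
   vertex 0.8 0.6 3.2
  endloop
 endfacet
 facet normal 0.971 0.232 0.064
  outer loop
   vertex 4.2 3.8 0.4
   vertex 3.8 4.2 5.0
   vertex 4.8 0.4 3.6
  endloop
 endfacet
 facet normal -0.087 -0.903 0.420
  outer loop
   vertex 3.4 1.0 4.6
   vertex 0.8 0.6 3.2
   vertex 4.8 0.4 3.6
  endloop
 endfacet
 facet normal 0.341 -0.919 -0.198
  outer loop
   vertex 4.6 0.8 1.4
   vertex 4.8 0.4 3.6
   vertex 2.4 0.2 0.4
  endloop
 endfacet
 facet normal 0.992 0.109 -0.070
  outer loop
   vertex 4.6 0.8 1.4
   vertex 4.2 3.8 0.4
   vertex 4.8 0.4 3.6
  endloop
 endfacet
 facet normal 0.454 -0.227 -0.862
  outer loop
   vertex 4.6 0.8 1.4
   vertex 2.4 0.2 0.4
   vertex 4.2 3.8 0.4
  endloop
 endfacet
 facet normal -0.422 -0.279 0.863
  outer loop
   vertex 1.4 3.4 4.4
   vertex 0.8 0.6 3.2
   vertex 3.4 1.0 4.6
  endloop
 endfacet
 facet normal -0.211 -0.095 0.973
  outer loop
   vertex 1.4 3.4 4.4
   vertex 3.4 1.0 4.6
   vertex 3.8 4.2 5.0
  endloop
 endfacet
 facet normal -0.290 0.951 -0.108
  outer loop
   vertex 1.4 3.4 4.4
   vertex 3.8 4.2 5.0
   vertex 4.2 3.8 0.4
  endloop
 endfacet
 facet normal -0.778 0.381 -0.499
  outer loop
   vertex 1.4 3.4 4.4
   vertex 2.4 0.2 0.4
   vertex 0.8 0.6 3.2
  endloop
 endfacet
 facet normal -0.773 0.387 -0.503
  outer loop
   vertex 1.4 3.4 4.4
   vertex 4.2 3.8 0.4
   vertex 2.4 0.2 0.4
  endloop
 endfacet
 facet normal 0.849 0.029 0.527
  outer loop
   vertex 4.4 1.2 4.2
   vertex 4.8 0.4 3.6
   vertex 3.8 4.2 5.0
  endloop
 endfacet
 facet normal 0.408 -0.408 0.816
  outer loop
   vertex 4.4 1.2 4.2
   vertex 3.4 1.0 4.6
   vertex 4.8 0.4 3.6
  endloop
 endfacet
 facet normal 0.394 -0.162 0.905
  outer loop
   vertex 4.4 1.2 4.2
   vertex 3.8 4.2 5.0
   vertex 3.4 1.0 4.6
  endloop
 endfacet
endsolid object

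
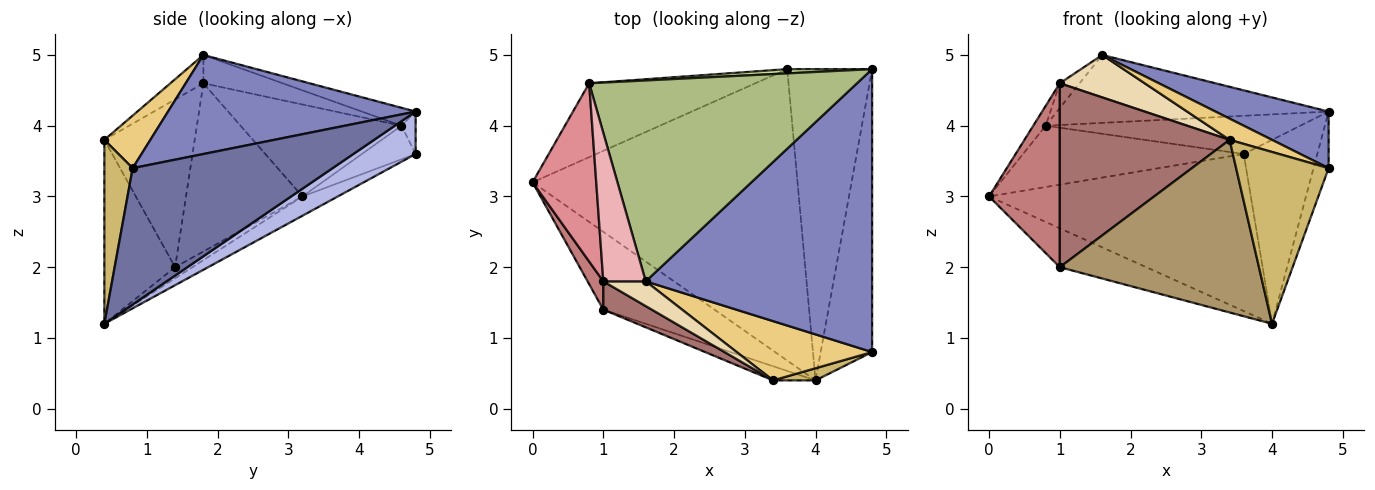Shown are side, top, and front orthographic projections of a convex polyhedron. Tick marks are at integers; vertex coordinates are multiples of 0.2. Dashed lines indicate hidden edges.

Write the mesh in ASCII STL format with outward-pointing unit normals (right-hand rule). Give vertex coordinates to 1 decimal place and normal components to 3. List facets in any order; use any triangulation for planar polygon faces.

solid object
 facet normal 0.933 0.070 -0.352
  outer loop
   vertex 4.8 0.8 3.4
   vertex 4.0 0.4 1.2
   vertex 4.8 4.8 4.2
  endloop
 endfacet
 facet normal 0.394 -0.180 0.901
  outer loop
   vertex 4.8 0.8 3.4
   vertex 4.8 4.8 4.2
   vertex 1.6 1.8 5.0
  endloop
 endfacet
 facet normal -0.064 0.473 -0.879
  outer loop
   vertex 3.6 4.8 3.6
   vertex 4.0 0.4 1.2
   vertex 0.0 3.2 3.0
  endloop
 endfacet
 facet normal 0.395 0.467 -0.791
  outer loop
   vertex 3.6 4.8 3.6
   vertex 4.8 4.8 4.2
   vertex 4.0 0.4 1.2
  endloop
 endfacet
 facet normal -0.089 0.445 -0.891
  outer loop
   vertex 1.0 1.4 2.0
   vertex 0.0 3.2 3.0
   vertex 4.0 0.4 1.2
  endloop
 endfacet
 facet normal -0.063 0.320 0.945
  outer loop
   vertex 0.8 4.6 4.0
   vertex 1.6 1.8 5.0
   vertex 4.8 4.8 4.2
  endloop
 endfacet
 facet normal -0.055 0.992 0.110
  outer loop
   vertex 0.8 4.6 4.0
   vertex 4.8 4.8 4.2
   vertex 3.6 4.8 3.6
  endloop
 endfacet
 facet normal -0.154 0.631 -0.760
  outer loop
   vertex 0.8 4.6 4.0
   vertex 3.6 4.8 3.6
   vertex 0.0 3.2 3.0
  endloop
 endfacet
 facet normal -0.334 -0.940 -0.077
  outer loop
   vertex 3.4 0.4 3.8
   vertex 1.0 1.4 2.0
   vertex 4.0 0.4 1.2
  endloop
 endfacet
 facet normal 0.292 -0.954 0.067
  outer loop
   vertex 3.4 0.4 3.8
   vertex 4.0 0.4 1.2
   vertex 4.8 0.8 3.4
  endloop
 endfacet
 facet normal 0.343 -0.317 0.884
  outer loop
   vertex 3.4 0.4 3.8
   vertex 4.8 0.8 3.4
   vertex 1.6 1.8 5.0
  endloop
 endfacet
 facet normal -0.318 -0.819 0.478
  outer loop
   vertex 1.0 1.8 4.6
   vertex 3.4 0.4 3.8
   vertex 1.6 1.8 5.0
  endloop
 endfacet
 facet normal -0.465 -0.875 0.135
  outer loop
   vertex 1.0 1.8 4.6
   vertex 1.0 1.4 2.0
   vertex 3.4 0.4 3.8
  endloop
 endfacet
 facet normal -0.852 -0.518 0.080
  outer loop
   vertex 1.0 1.8 4.6
   vertex 0.0 3.2 3.0
   vertex 1.0 1.4 2.0
  endloop
 endfacet
 facet normal -0.821 0.063 0.568
  outer loop
   vertex 1.0 1.8 4.6
   vertex 0.8 4.6 4.0
   vertex 0.0 3.2 3.0
  endloop
 endfacet
 facet normal -0.549 0.137 0.824
  outer loop
   vertex 1.0 1.8 4.6
   vertex 1.6 1.8 5.0
   vertex 0.8 4.6 4.0
  endloop
 endfacet
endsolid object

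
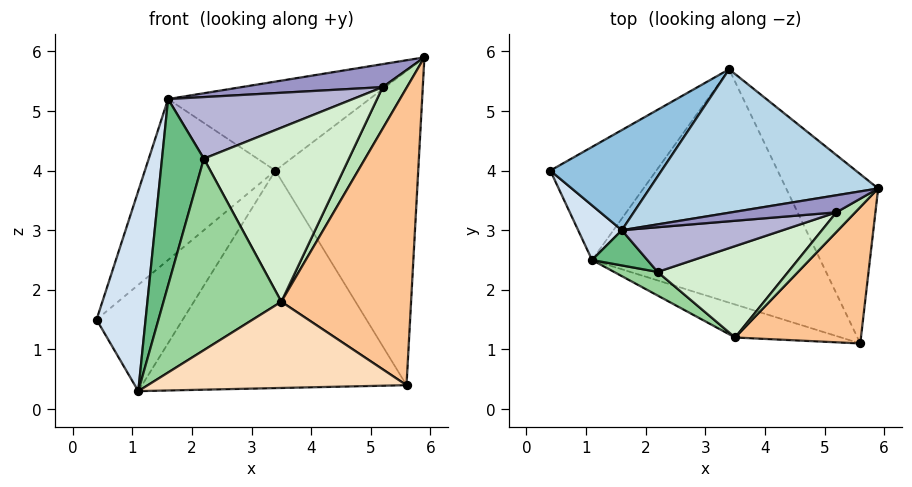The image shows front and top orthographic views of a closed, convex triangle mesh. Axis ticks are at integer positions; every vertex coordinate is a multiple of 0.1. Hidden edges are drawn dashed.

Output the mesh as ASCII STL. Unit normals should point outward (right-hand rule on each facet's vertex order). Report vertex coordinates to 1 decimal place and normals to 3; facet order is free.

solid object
 facet normal 0.729 0.603 -0.325
  outer loop
   vertex 3.4 5.7 4.0
   vertex 5.9 3.7 5.9
   vertex 5.6 1.1 0.4
  endloop
 endfacet
 facet normal -0.678 0.624 0.389
  outer loop
   vertex 1.6 3.0 5.2
   vertex 3.4 5.7 4.0
   vertex 0.4 4.0 1.5
  endloop
 endfacet
 facet normal -0.219 0.514 0.829
  outer loop
   vertex 1.6 3.0 5.2
   vertex 5.9 3.7 5.9
   vertex 3.4 5.7 4.0
  endloop
 endfacet
 facet normal -0.850 -0.508 0.139
  outer loop
   vertex 1.1 2.5 0.3
   vertex 1.6 3.0 5.2
   vertex 0.4 4.0 1.5
  endloop
 endfacet
 facet normal 0.214 0.669 -0.712
  outer loop
   vertex 1.1 2.5 0.3
   vertex 0.4 4.0 1.5
   vertex 3.4 5.7 4.0
  endloop
 endfacet
 facet normal 0.223 0.665 -0.713
  outer loop
   vertex 1.1 2.5 0.3
   vertex 3.4 5.7 4.0
   vertex 5.6 1.1 0.4
  endloop
 endfacet
 facet normal 0.228 -0.885 0.406
  outer loop
   vertex 3.5 1.2 1.8
   vertex 5.6 1.1 0.4
   vertex 5.9 3.7 5.9
  endloop
 endfacet
 facet normal -0.272 -0.899 -0.344
  outer loop
   vertex 3.5 1.2 1.8
   vertex 1.1 2.5 0.3
   vertex 5.6 1.1 0.4
  endloop
 endfacet
 facet normal -0.642 -0.754 0.142
  outer loop
   vertex 2.2 2.3 4.2
   vertex 1.6 3.0 5.2
   vertex 1.1 2.5 0.3
  endloop
 endfacet
 facet normal -0.523 -0.846 0.104
  outer loop
   vertex 2.2 2.3 4.2
   vertex 1.1 2.5 0.3
   vertex 3.5 1.2 1.8
  endloop
 endfacet
 facet normal 0.207 -0.884 0.418
  outer loop
   vertex 5.2 3.3 5.4
   vertex 3.5 1.2 1.8
   vertex 5.9 3.7 5.9
  endloop
 endfacet
 facet normal 0.109 -0.880 0.462
  outer loop
   vertex 5.2 3.3 5.4
   vertex 2.2 2.3 4.2
   vertex 3.5 1.2 1.8
  endloop
 endfacet
 facet normal 0.034 -0.803 0.595
  outer loop
   vertex 5.2 3.3 5.4
   vertex 5.9 3.7 5.9
   vertex 1.6 3.0 5.2
  endloop
 endfacet
 facet normal 0.035 -0.809 0.587
  outer loop
   vertex 5.2 3.3 5.4
   vertex 1.6 3.0 5.2
   vertex 2.2 2.3 4.2
  endloop
 endfacet
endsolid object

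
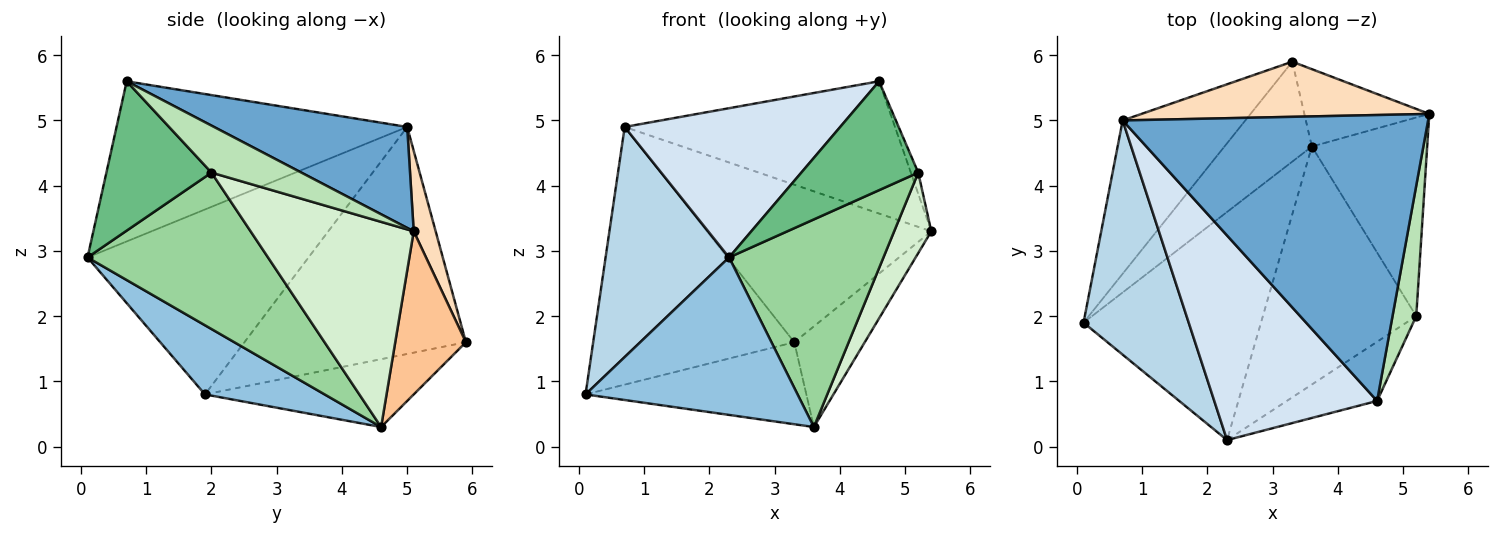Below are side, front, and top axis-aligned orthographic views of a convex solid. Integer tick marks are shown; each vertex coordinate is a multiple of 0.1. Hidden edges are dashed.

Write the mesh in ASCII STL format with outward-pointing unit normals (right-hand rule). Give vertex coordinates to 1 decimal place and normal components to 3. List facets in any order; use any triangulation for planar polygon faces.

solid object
 facet normal 0.287 0.402 0.869
  outer loop
   vertex 0.7 5.0 4.9
   vertex 4.6 0.7 5.6
   vertex 5.4 5.1 3.3
  endloop
 endfacet
 facet normal 0.305 -0.541 -0.784
  outer loop
   vertex 2.3 0.1 2.9
   vertex 0.1 1.9 0.8
   vertex 3.6 4.6 0.3
  endloop
 endfacet
 facet normal -0.782 -0.437 0.445
  outer loop
   vertex 2.3 0.1 2.9
   vertex 0.7 5.0 4.9
   vertex 0.1 1.9 0.8
  endloop
 endfacet
 facet normal -0.622 -0.461 0.633
  outer loop
   vertex 2.3 0.1 2.9
   vertex 4.6 0.7 5.6
   vertex 0.7 5.0 4.9
  endloop
 endfacet
 facet normal -0.514 0.544 -0.663
  outer loop
   vertex 3.3 5.9 1.6
   vertex 3.6 4.6 0.3
   vertex 0.1 1.9 0.8
  endloop
 endfacet
 facet normal -0.687 0.624 -0.371
  outer loop
   vertex 3.3 5.9 1.6
   vertex 0.1 1.9 0.8
   vertex 0.7 5.0 4.9
  endloop
 endfacet
 facet normal 0.622 0.621 -0.477
  outer loop
   vertex 3.3 5.9 1.6
   vertex 5.4 5.1 3.3
   vertex 3.6 4.6 0.3
  endloop
 endfacet
 facet normal 0.092 0.940 0.329
  outer loop
   vertex 3.3 5.9 1.6
   vertex 0.7 5.0 4.9
   vertex 5.4 5.1 3.3
  endloop
 endfacet
 facet normal 0.620 -0.690 -0.375
  outer loop
   vertex 5.2 2.0 4.2
   vertex 4.6 0.7 5.6
   vertex 2.3 0.1 2.9
  endloop
 endfacet
 facet normal 0.609 -0.521 -0.597
  outer loop
   vertex 5.2 2.0 4.2
   vertex 2.3 0.1 2.9
   vertex 3.6 4.6 0.3
  endloop
 endfacet
 facet normal 0.890 0.073 0.449
  outer loop
   vertex 5.2 2.0 4.2
   vertex 5.4 5.1 3.3
   vertex 4.6 0.7 5.6
  endloop
 endfacet
 facet normal 0.855 -0.195 -0.481
  outer loop
   vertex 5.2 2.0 4.2
   vertex 3.6 4.6 0.3
   vertex 5.4 5.1 3.3
  endloop
 endfacet
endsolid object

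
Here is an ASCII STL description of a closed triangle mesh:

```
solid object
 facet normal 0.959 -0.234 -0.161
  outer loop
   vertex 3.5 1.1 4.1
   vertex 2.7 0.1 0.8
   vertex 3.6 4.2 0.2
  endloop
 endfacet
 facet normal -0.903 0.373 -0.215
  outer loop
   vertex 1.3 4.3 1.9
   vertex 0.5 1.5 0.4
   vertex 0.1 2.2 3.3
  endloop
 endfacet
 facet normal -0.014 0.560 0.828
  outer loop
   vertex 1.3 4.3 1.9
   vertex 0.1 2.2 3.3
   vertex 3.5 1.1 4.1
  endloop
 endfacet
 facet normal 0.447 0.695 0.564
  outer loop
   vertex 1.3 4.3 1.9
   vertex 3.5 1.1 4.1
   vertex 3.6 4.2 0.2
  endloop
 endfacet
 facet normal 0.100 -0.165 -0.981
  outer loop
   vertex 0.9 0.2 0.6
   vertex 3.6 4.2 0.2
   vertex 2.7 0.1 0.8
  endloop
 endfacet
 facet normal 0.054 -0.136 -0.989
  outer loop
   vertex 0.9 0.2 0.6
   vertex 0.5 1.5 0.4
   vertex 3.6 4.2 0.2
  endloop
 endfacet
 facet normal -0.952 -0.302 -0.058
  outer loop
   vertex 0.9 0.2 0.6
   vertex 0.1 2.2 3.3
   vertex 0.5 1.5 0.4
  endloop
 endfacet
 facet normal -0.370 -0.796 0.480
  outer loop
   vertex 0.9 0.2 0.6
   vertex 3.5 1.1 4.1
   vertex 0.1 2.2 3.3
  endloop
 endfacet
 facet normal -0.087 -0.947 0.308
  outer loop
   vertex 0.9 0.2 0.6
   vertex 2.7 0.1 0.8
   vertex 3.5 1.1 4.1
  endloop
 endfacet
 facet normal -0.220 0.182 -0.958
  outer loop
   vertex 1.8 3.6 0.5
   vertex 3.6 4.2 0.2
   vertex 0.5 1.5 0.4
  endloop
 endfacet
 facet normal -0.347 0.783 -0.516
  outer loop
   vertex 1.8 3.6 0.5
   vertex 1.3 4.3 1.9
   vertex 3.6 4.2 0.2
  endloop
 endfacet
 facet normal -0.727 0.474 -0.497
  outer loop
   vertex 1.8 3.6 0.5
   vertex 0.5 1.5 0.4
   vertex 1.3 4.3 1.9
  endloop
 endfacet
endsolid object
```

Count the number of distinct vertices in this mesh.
8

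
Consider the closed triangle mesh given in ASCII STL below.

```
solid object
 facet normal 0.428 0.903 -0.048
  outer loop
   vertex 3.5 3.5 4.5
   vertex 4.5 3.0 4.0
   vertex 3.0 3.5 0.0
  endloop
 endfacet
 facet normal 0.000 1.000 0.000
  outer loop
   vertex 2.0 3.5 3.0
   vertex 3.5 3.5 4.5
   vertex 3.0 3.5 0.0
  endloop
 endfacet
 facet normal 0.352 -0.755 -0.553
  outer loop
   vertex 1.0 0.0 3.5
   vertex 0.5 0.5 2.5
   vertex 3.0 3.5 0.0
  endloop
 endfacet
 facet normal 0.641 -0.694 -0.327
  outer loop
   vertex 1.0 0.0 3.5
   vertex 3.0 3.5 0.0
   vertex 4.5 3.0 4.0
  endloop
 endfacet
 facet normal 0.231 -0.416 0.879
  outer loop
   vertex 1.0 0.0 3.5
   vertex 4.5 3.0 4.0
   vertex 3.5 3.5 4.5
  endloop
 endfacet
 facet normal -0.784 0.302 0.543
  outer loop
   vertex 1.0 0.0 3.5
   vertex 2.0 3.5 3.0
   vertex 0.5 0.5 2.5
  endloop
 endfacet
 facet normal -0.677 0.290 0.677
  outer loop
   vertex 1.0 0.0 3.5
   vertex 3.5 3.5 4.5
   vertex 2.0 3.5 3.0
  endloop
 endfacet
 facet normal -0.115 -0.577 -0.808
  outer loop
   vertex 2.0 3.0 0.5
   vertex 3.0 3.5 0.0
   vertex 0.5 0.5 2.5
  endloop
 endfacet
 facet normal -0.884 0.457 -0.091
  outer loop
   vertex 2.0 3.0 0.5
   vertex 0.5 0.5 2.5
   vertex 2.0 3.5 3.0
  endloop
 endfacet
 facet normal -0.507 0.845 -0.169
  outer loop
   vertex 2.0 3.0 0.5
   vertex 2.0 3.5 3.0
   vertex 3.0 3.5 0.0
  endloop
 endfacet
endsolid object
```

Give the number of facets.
10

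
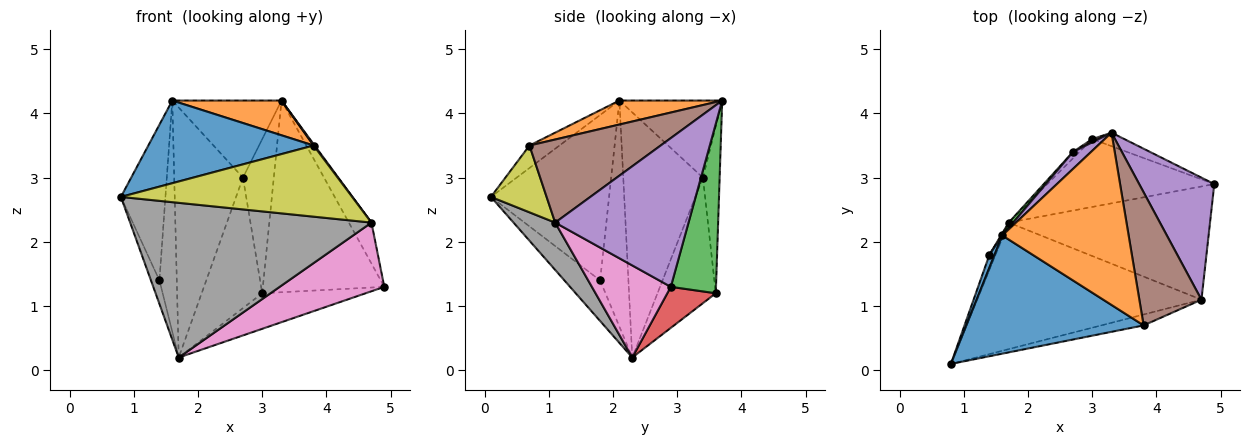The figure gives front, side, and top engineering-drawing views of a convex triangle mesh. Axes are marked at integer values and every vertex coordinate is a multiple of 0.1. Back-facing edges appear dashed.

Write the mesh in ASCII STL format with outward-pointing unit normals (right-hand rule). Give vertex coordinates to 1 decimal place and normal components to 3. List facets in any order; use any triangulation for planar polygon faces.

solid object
 facet normal -0.103 -0.570 0.815
  outer loop
   vertex 1.6 2.1 4.2
   vertex 0.8 0.1 2.7
   vertex 3.8 0.7 3.5
  endloop
 endfacet
 facet normal 0.183 -0.194 0.964
  outer loop
   vertex 1.6 2.1 4.2
   vertex 3.8 0.7 3.5
   vertex 3.3 3.7 4.2
  endloop
 endfacet
 facet normal 0.348 0.935 -0.066
  outer loop
   vertex 3.0 3.6 1.2
   vertex 3.3 3.7 4.2
   vertex 4.9 2.9 1.3
  endloop
 endfacet
 facet normal 0.213 0.453 -0.866
  outer loop
   vertex 3.0 3.6 1.2
   vertex 4.9 2.9 1.3
   vertex 1.7 2.3 0.2
  endloop
 endfacet
 facet normal 0.883 0.150 0.446
  outer loop
   vertex 4.7 1.1 2.3
   vertex 4.9 2.9 1.3
   vertex 3.3 3.7 4.2
  endloop
 endfacet
 facet normal 0.801 -0.006 0.599
  outer loop
   vertex 4.7 1.1 2.3
   vertex 3.3 3.7 4.2
   vertex 3.8 0.7 3.5
  endloop
 endfacet
 facet normal 0.364 -0.483 -0.796
  outer loop
   vertex 4.7 1.1 2.3
   vertex 1.7 2.3 0.2
   vertex 4.9 2.9 1.3
  endloop
 endfacet
 facet normal 0.132 -0.767 -0.628
  outer loop
   vertex 4.7 1.1 2.3
   vertex 0.8 0.1 2.7
   vertex 1.7 2.3 0.2
  endloop
 endfacet
 facet normal 0.232 -0.962 -0.147
  outer loop
   vertex 4.7 1.1 2.3
   vertex 3.8 0.7 3.5
   vertex 0.8 0.1 2.7
  endloop
 endfacet
 facet normal -0.963 0.229 -0.145
  outer loop
   vertex 1.4 1.8 1.4
   vertex 1.7 2.3 0.2
   vertex 0.8 0.1 2.7
  endloop
 endfacet
 facet normal -0.935 0.352 0.029
  outer loop
   vertex 1.4 1.8 1.4
   vertex 0.8 0.1 2.7
   vertex 1.6 2.1 4.2
  endloop
 endfacet
 facet normal -0.852 0.523 0.005
  outer loop
   vertex 1.4 1.8 1.4
   vertex 1.6 2.1 4.2
   vertex 1.7 2.3 0.2
  endloop
 endfacet
 facet normal -0.757 0.653 0.014
  outer loop
   vertex 2.7 3.4 3.0
   vertex 1.7 2.3 0.2
   vertex 1.6 2.1 4.2
  endloop
 endfacet
 facet normal -0.693 0.720 -0.035
  outer loop
   vertex 2.7 3.4 3.0
   vertex 3.0 3.6 1.2
   vertex 1.7 2.3 0.2
  endloop
 endfacet
 facet normal -0.677 0.719 0.159
  outer loop
   vertex 2.7 3.4 3.0
   vertex 1.6 2.1 4.2
   vertex 3.3 3.7 4.2
  endloop
 endfacet
 facet normal -0.476 0.879 0.018
  outer loop
   vertex 2.7 3.4 3.0
   vertex 3.3 3.7 4.2
   vertex 3.0 3.6 1.2
  endloop
 endfacet
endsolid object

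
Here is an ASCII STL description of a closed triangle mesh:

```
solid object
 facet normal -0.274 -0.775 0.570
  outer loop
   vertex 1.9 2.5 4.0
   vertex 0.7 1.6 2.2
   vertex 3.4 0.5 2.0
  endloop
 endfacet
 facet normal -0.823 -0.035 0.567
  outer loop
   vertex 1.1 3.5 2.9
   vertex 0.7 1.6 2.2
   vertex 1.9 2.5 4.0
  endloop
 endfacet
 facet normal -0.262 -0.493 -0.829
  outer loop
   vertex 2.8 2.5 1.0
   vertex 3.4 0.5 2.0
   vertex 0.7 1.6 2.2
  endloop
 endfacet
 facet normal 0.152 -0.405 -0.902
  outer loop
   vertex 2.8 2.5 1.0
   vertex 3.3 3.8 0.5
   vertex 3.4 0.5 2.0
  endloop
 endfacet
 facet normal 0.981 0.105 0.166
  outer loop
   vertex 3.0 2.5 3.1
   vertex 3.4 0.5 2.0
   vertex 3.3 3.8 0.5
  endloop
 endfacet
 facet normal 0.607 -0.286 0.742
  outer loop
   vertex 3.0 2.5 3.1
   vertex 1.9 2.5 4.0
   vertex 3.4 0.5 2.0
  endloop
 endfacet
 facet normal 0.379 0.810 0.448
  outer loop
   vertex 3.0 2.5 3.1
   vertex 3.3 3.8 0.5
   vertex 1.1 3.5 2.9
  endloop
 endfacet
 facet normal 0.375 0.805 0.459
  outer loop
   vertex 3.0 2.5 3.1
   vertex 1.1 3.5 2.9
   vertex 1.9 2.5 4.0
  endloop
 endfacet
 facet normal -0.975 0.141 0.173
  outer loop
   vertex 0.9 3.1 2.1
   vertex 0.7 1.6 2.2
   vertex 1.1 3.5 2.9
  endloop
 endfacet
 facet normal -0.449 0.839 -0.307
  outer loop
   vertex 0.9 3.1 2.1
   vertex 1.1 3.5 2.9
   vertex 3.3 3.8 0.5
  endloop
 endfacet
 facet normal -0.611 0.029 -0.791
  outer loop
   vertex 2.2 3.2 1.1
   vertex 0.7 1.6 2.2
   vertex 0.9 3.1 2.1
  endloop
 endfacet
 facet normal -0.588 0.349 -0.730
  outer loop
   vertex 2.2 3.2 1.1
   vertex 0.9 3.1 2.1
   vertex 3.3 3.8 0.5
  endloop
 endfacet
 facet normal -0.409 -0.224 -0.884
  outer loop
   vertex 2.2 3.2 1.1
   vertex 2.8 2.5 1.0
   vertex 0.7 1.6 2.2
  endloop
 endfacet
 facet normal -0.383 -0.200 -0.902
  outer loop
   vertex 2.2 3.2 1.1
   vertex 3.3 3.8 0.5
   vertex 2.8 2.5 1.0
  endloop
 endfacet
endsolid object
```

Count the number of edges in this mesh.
21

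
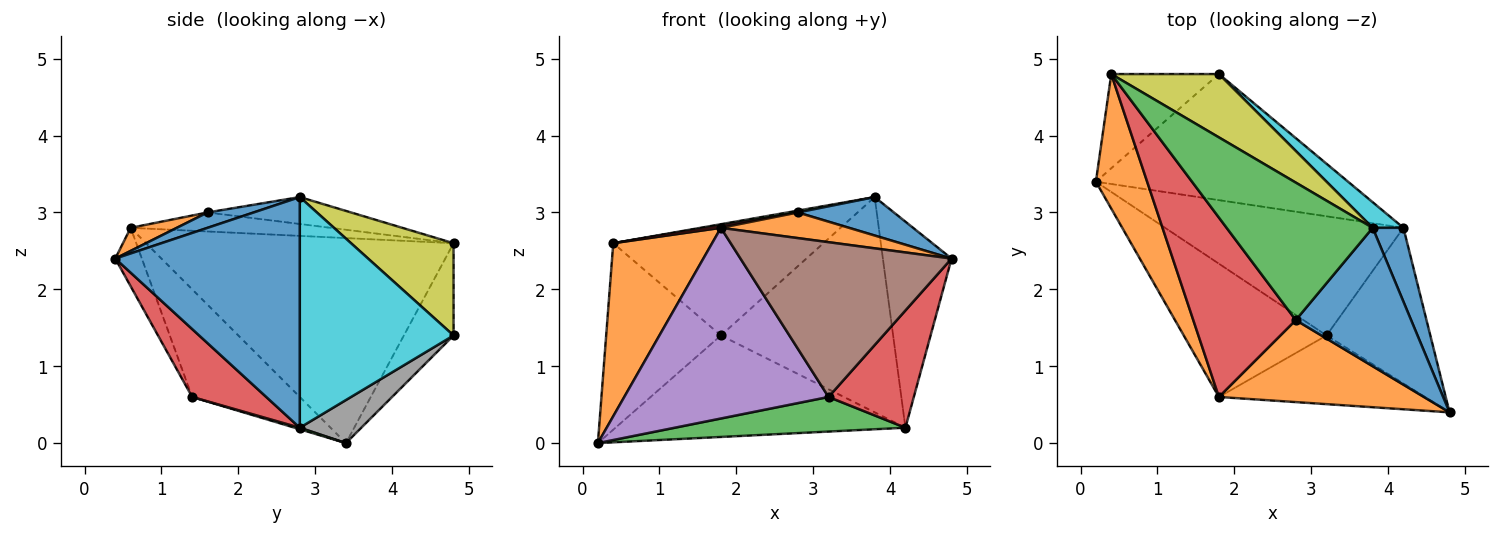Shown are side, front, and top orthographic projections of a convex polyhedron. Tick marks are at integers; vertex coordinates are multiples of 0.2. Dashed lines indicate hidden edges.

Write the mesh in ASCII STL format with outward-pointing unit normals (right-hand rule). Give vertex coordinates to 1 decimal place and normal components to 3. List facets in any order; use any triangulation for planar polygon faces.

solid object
 facet normal 0.930 0.346 0.124
  outer loop
   vertex 4.2 2.8 0.2
   vertex 3.8 2.8 3.2
   vertex 4.8 0.4 2.4
  endloop
 endfacet
 facet normal -0.926 -0.298 0.232
  outer loop
   vertex 1.8 0.6 2.8
   vertex 0.4 4.8 2.6
   vertex 0.2 3.4 0.0
  endloop
 endfacet
 facet normal 0.006 -0.279 -0.960
  outer loop
   vertex 3.2 1.4 0.6
   vertex 0.2 3.4 0.0
   vertex 4.2 2.8 0.2
  endloop
 endfacet
 facet normal 0.463 -0.533 -0.708
  outer loop
   vertex 3.2 1.4 0.6
   vertex 4.2 2.8 0.2
   vertex 4.8 0.4 2.4
  endloop
 endfacet
 facet normal -0.396 -0.752 -0.526
  outer loop
   vertex 3.2 1.4 0.6
   vertex 1.8 0.6 2.8
   vertex 0.2 3.4 0.0
  endloop
 endfacet
 facet normal -0.114 -0.908 -0.403
  outer loop
   vertex 3.2 1.4 0.6
   vertex 4.8 0.4 2.4
   vertex 1.8 0.6 2.8
  endloop
 endfacet
 facet normal -0.360 0.833 -0.421
  outer loop
   vertex 1.8 4.8 1.4
   vertex 0.2 3.4 0.0
   vertex 0.4 4.8 2.6
  endloop
 endfacet
 facet normal 0.132 0.622 -0.772
  outer loop
   vertex 1.8 4.8 1.4
   vertex 4.2 2.8 0.2
   vertex 0.2 3.4 0.0
  endloop
 endfacet
 facet normal 0.390 0.800 0.455
  outer loop
   vertex 1.8 4.8 1.4
   vertex 0.4 4.8 2.6
   vertex 3.8 2.8 3.2
  endloop
 endfacet
 facet normal 0.663 0.743 0.088
  outer loop
   vertex 1.8 4.8 1.4
   vertex 3.8 2.8 3.2
   vertex 4.2 2.8 0.2
  endloop
 endfacet
 facet normal 0.127 -0.265 0.956
  outer loop
   vertex 2.8 1.6 3.0
   vertex 4.8 0.4 2.4
   vertex 3.8 2.8 3.2
  endloop
 endfacet
 facet normal 0.107 -0.297 0.949
  outer loop
   vertex 2.8 1.6 3.0
   vertex 1.8 0.6 2.8
   vertex 4.8 0.4 2.4
  endloop
 endfacet
 facet normal -0.181 -0.013 0.983
  outer loop
   vertex 2.8 1.6 3.0
   vertex 3.8 2.8 3.2
   vertex 0.4 4.8 2.6
  endloop
 endfacet
 facet normal -0.183 -0.014 0.983
  outer loop
   vertex 2.8 1.6 3.0
   vertex 0.4 4.8 2.6
   vertex 1.8 0.6 2.8
  endloop
 endfacet
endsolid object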